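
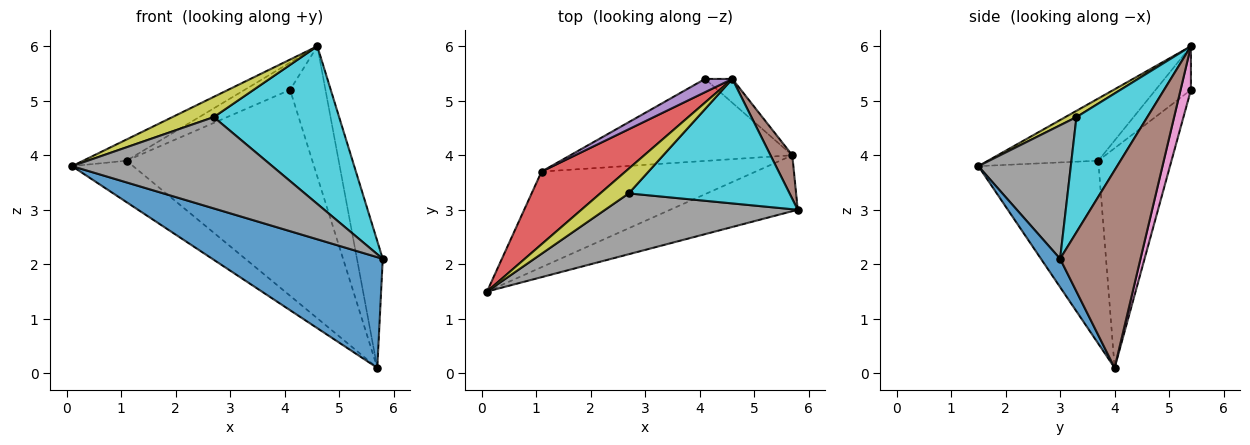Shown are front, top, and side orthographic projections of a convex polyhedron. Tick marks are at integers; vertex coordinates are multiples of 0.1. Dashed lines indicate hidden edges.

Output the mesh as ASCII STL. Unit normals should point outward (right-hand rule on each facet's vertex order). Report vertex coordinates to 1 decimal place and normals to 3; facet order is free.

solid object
 facet normal 0.100 -0.888 -0.449
  outer loop
   vertex 5.7 4.0 0.1
   vertex 5.8 3.0 2.1
   vertex 0.1 1.5 3.8
  endloop
 endfacet
 facet normal -0.617 0.313 -0.722
  outer loop
   vertex 1.1 3.7 3.9
   vertex 5.7 4.0 0.1
   vertex 0.1 1.5 3.8
  endloop
 endfacet
 facet normal -0.344 0.872 -0.347
  outer loop
   vertex 1.1 3.7 3.9
   vertex 4.1 5.4 5.2
   vertex 5.7 4.0 0.1
  endloop
 endfacet
 facet normal -0.580 0.228 0.782
  outer loop
   vertex 4.6 5.4 6.0
   vertex 1.1 3.7 3.9
   vertex 0.1 1.5 3.8
  endloop
 endfacet
 facet normal -0.573 0.737 0.358
  outer loop
   vertex 4.6 5.4 6.0
   vertex 4.1 5.4 5.2
   vertex 1.1 3.7 3.9
  endloop
 endfacet
 facet normal 0.947 0.304 0.104
  outer loop
   vertex 4.6 5.4 6.0
   vertex 5.8 3.0 2.1
   vertex 5.7 4.0 0.1
  endloop
 endfacet
 facet normal 0.276 0.945 -0.173
  outer loop
   vertex 4.6 5.4 6.0
   vertex 5.7 4.0 0.1
   vertex 4.1 5.4 5.2
  endloop
 endfacet
 facet normal 0.359 -0.777 0.517
  outer loop
   vertex 2.7 3.3 4.7
   vertex 0.1 1.5 3.8
   vertex 5.8 3.0 2.1
  endloop
 endfacet
 facet normal 0.168 -0.624 0.763
  outer loop
   vertex 2.7 3.3 4.7
   vertex 4.6 5.4 6.0
   vertex 0.1 1.5 3.8
  endloop
 endfacet
 facet normal 0.406 -0.718 0.566
  outer loop
   vertex 2.7 3.3 4.7
   vertex 5.8 3.0 2.1
   vertex 4.6 5.4 6.0
  endloop
 endfacet
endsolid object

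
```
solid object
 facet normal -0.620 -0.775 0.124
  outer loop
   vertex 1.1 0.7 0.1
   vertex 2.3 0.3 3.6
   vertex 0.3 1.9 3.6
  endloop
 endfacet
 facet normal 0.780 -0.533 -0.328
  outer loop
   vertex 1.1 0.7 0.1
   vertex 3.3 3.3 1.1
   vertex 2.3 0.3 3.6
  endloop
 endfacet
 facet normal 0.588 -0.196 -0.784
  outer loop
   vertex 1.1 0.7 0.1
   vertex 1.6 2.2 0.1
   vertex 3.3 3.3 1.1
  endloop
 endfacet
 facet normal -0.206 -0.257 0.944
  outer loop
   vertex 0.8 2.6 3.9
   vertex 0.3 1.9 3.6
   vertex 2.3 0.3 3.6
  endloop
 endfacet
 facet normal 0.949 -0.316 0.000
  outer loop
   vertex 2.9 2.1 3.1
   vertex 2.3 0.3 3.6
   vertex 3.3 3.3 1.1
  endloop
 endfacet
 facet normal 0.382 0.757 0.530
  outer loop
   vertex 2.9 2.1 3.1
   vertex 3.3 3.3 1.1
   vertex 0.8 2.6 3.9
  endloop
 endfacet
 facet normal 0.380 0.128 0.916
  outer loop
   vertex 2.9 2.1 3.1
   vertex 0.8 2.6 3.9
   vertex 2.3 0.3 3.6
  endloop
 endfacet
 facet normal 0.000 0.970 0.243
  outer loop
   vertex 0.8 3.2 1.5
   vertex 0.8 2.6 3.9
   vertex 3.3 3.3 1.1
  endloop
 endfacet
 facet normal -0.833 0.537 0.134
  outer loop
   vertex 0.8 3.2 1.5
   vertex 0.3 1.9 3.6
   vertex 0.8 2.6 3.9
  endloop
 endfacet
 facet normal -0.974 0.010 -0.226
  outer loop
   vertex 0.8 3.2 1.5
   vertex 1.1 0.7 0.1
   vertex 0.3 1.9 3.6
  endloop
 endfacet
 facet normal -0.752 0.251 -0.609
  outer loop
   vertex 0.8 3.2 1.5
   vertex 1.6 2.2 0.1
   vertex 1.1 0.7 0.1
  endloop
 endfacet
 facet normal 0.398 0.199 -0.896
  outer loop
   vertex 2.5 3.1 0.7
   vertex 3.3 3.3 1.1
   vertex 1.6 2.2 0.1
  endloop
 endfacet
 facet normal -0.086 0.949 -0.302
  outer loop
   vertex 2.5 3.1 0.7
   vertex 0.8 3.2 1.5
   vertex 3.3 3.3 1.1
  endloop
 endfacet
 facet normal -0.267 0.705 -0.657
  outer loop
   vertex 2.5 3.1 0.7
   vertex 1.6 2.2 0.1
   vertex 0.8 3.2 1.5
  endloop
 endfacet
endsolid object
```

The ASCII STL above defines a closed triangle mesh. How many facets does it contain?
14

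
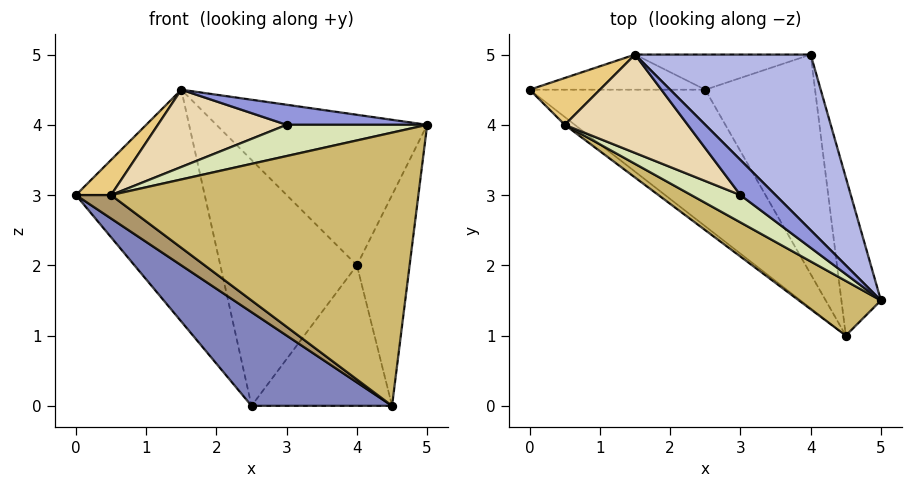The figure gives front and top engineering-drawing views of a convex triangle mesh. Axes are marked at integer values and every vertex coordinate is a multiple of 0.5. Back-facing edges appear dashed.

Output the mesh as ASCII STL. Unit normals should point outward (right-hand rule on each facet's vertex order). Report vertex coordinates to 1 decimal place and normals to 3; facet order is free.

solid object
 facet normal -0.177 0.973 -0.147
  outer loop
   vertex 2.5 4.5 0.0
   vertex 0.0 4.5 3.0
   vertex 1.5 5.0 4.5
  endloop
 endfacet
 facet normal -0.703 -0.402 -0.586
  outer loop
   vertex 2.5 4.5 0.0
   vertex 4.5 1.0 0.0
   vertex 0.0 4.5 3.0
  endloop
 endfacet
 facet normal -0.349 -0.465 0.814
  outer loop
   vertex 3.0 3.0 4.0
   vertex 5.0 1.5 4.0
   vertex 1.5 5.0 4.5
  endloop
 endfacet
 facet normal 0.605 0.518 0.605
  outer loop
   vertex 4.0 5.0 2.0
   vertex 1.5 5.0 4.5
   vertex 5.0 1.5 4.0
  endloop
 endfacet
 facet normal -0.140 0.980 -0.140
  outer loop
   vertex 4.0 5.0 2.0
   vertex 2.5 4.5 0.0
   vertex 1.5 5.0 4.5
  endloop
 endfacet
 facet normal 0.970 0.194 -0.146
  outer loop
   vertex 4.0 5.0 2.0
   vertex 5.0 1.5 4.0
   vertex 4.5 1.0 0.0
  endloop
 endfacet
 facet normal 0.686 0.392 -0.613
  outer loop
   vertex 4.0 5.0 2.0
   vertex 4.5 1.0 0.0
   vertex 2.5 4.5 0.0
  endloop
 endfacet
 facet normal -0.492 -0.655 0.573
  outer loop
   vertex 0.5 4.0 3.0
   vertex 5.0 1.5 4.0
   vertex 3.0 3.0 4.0
  endloop
 endfacet
 facet normal -0.688 -0.688 -0.229
  outer loop
   vertex 0.5 4.0 3.0
   vertex 0.0 4.5 3.0
   vertex 4.5 1.0 0.0
  endloop
 endfacet
 facet normal -0.507 -0.845 0.169
  outer loop
   vertex 0.5 4.0 3.0
   vertex 4.5 1.0 0.0
   vertex 5.0 1.5 4.0
  endloop
 endfacet
 facet normal -0.514 -0.514 0.686
  outer loop
   vertex 0.5 4.0 3.0
   vertex 1.5 5.0 4.5
   vertex 0.0 4.5 3.0
  endloop
 endfacet
 facet normal -0.490 -0.539 0.686
  outer loop
   vertex 0.5 4.0 3.0
   vertex 3.0 3.0 4.0
   vertex 1.5 5.0 4.5
  endloop
 endfacet
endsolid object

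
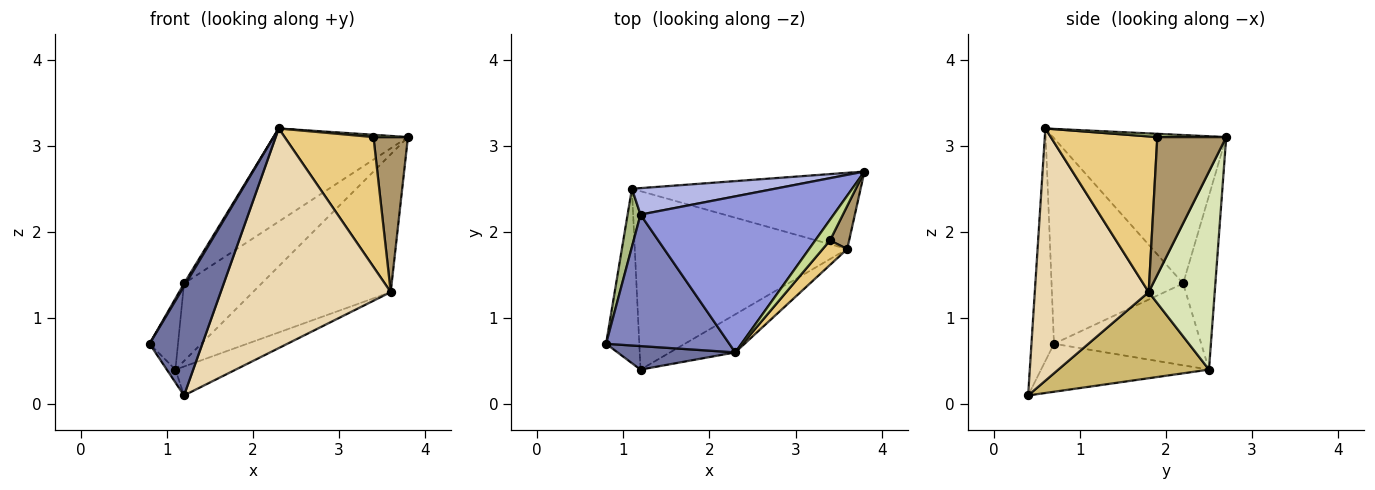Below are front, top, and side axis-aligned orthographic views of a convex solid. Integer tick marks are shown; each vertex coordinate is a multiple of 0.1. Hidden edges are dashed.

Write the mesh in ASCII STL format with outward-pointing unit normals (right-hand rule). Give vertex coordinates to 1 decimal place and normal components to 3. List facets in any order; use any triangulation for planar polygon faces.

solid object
 facet normal -0.385 -0.902 0.195
  outer loop
   vertex 1.2 0.4 0.1
   vertex 2.3 0.6 3.2
   vertex 0.8 0.7 0.7
  endloop
 endfacet
 facet normal -0.858 -0.011 0.514
  outer loop
   vertex 1.2 2.2 1.4
   vertex 0.8 0.7 0.7
   vertex 2.3 0.6 3.2
  endloop
 endfacet
 facet normal -0.551 0.428 0.717
  outer loop
   vertex 1.2 2.2 1.4
   vertex 2.3 0.6 3.2
   vertex 3.8 2.7 3.1
  endloop
 endfacet
 facet normal -0.366 0.881 0.301
  outer loop
   vertex 1.1 2.5 0.4
   vertex 1.2 2.2 1.4
   vertex 3.8 2.7 3.1
  endloop
 endfacet
 facet normal -0.821 0.042 -0.569
  outer loop
   vertex 1.1 2.5 0.4
   vertex 1.2 0.4 0.1
   vertex 0.8 0.7 0.7
  endloop
 endfacet
 facet normal -0.970 0.187 0.153
  outer loop
   vertex 1.1 2.5 0.4
   vertex 0.8 0.7 0.7
   vertex 1.2 2.2 1.4
  endloop
 endfacet
 facet normal 0.216 -0.108 0.970
  outer loop
   vertex 3.4 1.9 3.1
   vertex 3.8 2.7 3.1
   vertex 2.3 0.6 3.2
  endloop
 endfacet
 facet normal 0.387 0.807 -0.446
  outer loop
   vertex 3.6 1.8 1.3
   vertex 1.1 2.5 0.4
   vertex 3.8 2.7 3.1
  endloop
 endfacet
 facet normal 0.888 -0.444 0.123
  outer loop
   vertex 3.6 1.8 1.3
   vertex 3.8 2.7 3.1
   vertex 3.4 1.9 3.1
  endloop
 endfacet
 facet normal 0.372 0.149 -0.916
  outer loop
   vertex 3.6 1.8 1.3
   vertex 1.2 0.4 0.1
   vertex 1.1 2.5 0.4
  endloop
 endfacet
 facet normal 0.762 -0.636 0.120
  outer loop
   vertex 3.6 1.8 1.3
   vertex 3.4 1.9 3.1
   vertex 2.3 0.6 3.2
  endloop
 endfacet
 facet normal 0.551 -0.822 -0.142
  outer loop
   vertex 3.6 1.8 1.3
   vertex 2.3 0.6 3.2
   vertex 1.2 0.4 0.1
  endloop
 endfacet
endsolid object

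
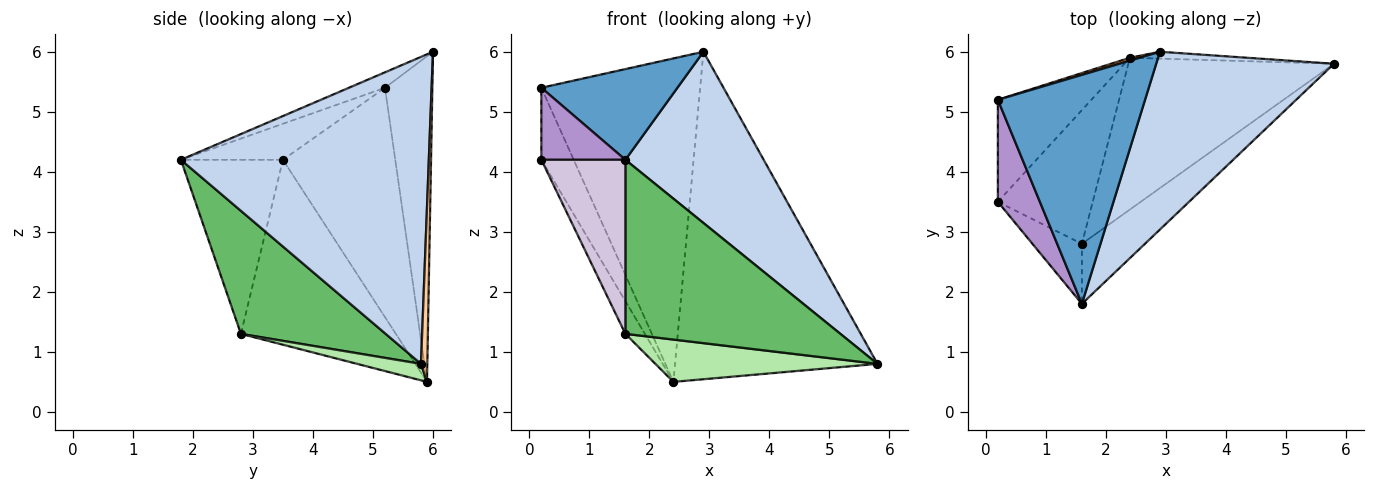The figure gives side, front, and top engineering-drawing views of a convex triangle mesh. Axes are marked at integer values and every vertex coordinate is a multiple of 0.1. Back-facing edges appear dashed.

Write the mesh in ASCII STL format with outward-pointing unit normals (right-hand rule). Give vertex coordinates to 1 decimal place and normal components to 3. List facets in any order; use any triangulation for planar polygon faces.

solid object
 facet normal -0.097 -0.367 0.925
  outer loop
   vertex 2.9 6.0 6.0
   vertex 0.2 5.2 5.4
   vertex 1.6 1.8 4.2
  endloop
 endfacet
 facet normal 0.779 -0.435 0.451
  outer loop
   vertex 2.9 6.0 6.0
   vertex 1.6 1.8 4.2
   vertex 5.8 5.8 0.8
  endloop
 endfacet
 facet normal -0.286 0.958 0.009
  outer loop
   vertex 2.9 6.0 6.0
   vertex 2.4 5.9 0.5
   vertex 0.2 5.2 5.4
  endloop
 endfacet
 facet normal 0.031 0.999 -0.021
  outer loop
   vertex 2.9 6.0 6.0
   vertex 5.8 5.8 0.8
   vertex 2.4 5.9 0.5
  endloop
 endfacet
 facet normal 0.537 -0.798 -0.275
  outer loop
   vertex 1.6 2.8 1.3
   vertex 5.8 5.8 0.8
   vertex 1.6 1.8 4.2
  endloop
 endfacet
 facet normal 0.077 -0.268 -0.960
  outer loop
   vertex 1.6 2.8 1.3
   vertex 2.4 5.9 0.5
   vertex 5.8 5.8 0.8
  endloop
 endfacet
 facet normal -0.895 0.258 -0.365
  outer loop
   vertex 0.2 3.5 4.2
   vertex 0.2 5.2 5.4
   vertex 2.4 5.9 0.5
  endloop
 endfacet
 facet normal -0.884 0.111 -0.454
  outer loop
   vertex 0.2 3.5 4.2
   vertex 2.4 5.9 0.5
   vertex 1.6 2.8 1.3
  endloop
 endfacet
 facet normal -0.574 -0.472 0.669
  outer loop
   vertex 0.2 3.5 4.2
   vertex 1.6 1.8 4.2
   vertex 0.2 5.2 5.4
  endloop
 endfacet
 facet normal -0.754 -0.621 -0.214
  outer loop
   vertex 0.2 3.5 4.2
   vertex 1.6 2.8 1.3
   vertex 1.6 1.8 4.2
  endloop
 endfacet
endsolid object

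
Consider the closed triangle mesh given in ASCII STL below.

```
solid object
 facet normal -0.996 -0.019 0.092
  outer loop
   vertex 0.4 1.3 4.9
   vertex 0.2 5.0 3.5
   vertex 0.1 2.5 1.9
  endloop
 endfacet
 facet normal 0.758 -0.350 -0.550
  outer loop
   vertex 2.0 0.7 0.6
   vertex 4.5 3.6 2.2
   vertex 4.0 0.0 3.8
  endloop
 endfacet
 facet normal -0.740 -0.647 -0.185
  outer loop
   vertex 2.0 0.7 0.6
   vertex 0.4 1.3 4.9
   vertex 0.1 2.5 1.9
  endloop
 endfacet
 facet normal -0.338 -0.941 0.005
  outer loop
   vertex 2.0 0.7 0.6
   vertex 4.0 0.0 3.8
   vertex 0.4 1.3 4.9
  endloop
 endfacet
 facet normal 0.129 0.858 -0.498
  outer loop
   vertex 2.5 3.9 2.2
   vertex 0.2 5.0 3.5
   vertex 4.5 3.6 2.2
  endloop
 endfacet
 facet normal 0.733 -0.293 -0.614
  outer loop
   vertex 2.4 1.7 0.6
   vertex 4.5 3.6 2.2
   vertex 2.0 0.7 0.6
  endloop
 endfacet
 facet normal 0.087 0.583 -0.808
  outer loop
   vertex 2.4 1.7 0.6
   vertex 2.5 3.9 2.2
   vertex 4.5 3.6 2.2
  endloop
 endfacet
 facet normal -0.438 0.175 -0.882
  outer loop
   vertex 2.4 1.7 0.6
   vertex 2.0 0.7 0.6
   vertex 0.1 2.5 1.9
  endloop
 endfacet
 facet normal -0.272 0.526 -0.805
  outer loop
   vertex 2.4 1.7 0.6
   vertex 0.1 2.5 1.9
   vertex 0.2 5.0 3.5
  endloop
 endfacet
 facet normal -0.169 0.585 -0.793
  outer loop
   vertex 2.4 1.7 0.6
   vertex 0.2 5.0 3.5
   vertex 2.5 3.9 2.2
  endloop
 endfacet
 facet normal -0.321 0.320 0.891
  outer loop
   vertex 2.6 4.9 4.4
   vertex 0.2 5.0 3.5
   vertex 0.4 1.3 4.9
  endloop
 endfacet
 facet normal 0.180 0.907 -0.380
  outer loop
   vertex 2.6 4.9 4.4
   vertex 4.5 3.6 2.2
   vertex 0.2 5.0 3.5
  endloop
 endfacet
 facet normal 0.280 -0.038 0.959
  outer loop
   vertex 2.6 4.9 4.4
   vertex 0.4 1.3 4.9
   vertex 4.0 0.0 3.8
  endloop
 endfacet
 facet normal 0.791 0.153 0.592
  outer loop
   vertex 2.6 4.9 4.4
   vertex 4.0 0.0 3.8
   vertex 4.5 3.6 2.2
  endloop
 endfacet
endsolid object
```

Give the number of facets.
14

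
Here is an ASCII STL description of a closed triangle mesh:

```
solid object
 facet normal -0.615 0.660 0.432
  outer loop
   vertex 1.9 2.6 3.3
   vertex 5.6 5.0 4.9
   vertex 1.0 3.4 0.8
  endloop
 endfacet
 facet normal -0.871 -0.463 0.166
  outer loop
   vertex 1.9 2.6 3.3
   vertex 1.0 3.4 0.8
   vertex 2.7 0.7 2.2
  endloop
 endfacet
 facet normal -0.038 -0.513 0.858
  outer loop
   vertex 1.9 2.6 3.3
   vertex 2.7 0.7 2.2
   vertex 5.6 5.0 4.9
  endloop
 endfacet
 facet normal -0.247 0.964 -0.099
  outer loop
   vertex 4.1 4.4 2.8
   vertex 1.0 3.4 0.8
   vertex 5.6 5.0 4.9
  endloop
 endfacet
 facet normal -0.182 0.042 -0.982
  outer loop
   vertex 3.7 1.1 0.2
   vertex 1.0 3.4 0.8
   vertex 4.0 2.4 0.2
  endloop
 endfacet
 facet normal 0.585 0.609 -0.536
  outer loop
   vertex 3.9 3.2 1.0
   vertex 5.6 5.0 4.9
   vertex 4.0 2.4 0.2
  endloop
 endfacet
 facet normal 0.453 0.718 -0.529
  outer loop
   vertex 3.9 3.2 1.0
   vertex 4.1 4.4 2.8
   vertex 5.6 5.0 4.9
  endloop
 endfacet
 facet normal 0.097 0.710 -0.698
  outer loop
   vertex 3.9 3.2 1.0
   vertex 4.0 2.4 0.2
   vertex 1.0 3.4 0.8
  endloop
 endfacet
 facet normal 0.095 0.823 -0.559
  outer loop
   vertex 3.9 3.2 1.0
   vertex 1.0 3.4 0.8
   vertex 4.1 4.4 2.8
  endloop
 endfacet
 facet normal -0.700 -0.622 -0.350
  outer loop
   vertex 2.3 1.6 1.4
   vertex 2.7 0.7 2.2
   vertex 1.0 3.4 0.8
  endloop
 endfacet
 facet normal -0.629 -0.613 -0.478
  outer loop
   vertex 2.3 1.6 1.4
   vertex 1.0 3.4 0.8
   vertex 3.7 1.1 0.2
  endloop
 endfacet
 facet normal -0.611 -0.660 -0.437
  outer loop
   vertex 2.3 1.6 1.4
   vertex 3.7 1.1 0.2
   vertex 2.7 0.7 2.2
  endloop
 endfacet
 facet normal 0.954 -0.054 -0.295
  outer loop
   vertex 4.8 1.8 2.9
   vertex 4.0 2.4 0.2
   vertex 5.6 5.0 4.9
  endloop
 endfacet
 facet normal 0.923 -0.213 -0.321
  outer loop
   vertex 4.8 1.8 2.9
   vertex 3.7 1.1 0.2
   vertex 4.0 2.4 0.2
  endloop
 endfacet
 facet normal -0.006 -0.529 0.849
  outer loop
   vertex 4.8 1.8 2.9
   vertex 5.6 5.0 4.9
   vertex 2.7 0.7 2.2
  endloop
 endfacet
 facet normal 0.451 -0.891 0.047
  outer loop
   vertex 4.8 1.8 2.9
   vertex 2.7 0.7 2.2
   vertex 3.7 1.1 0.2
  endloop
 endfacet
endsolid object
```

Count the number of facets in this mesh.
16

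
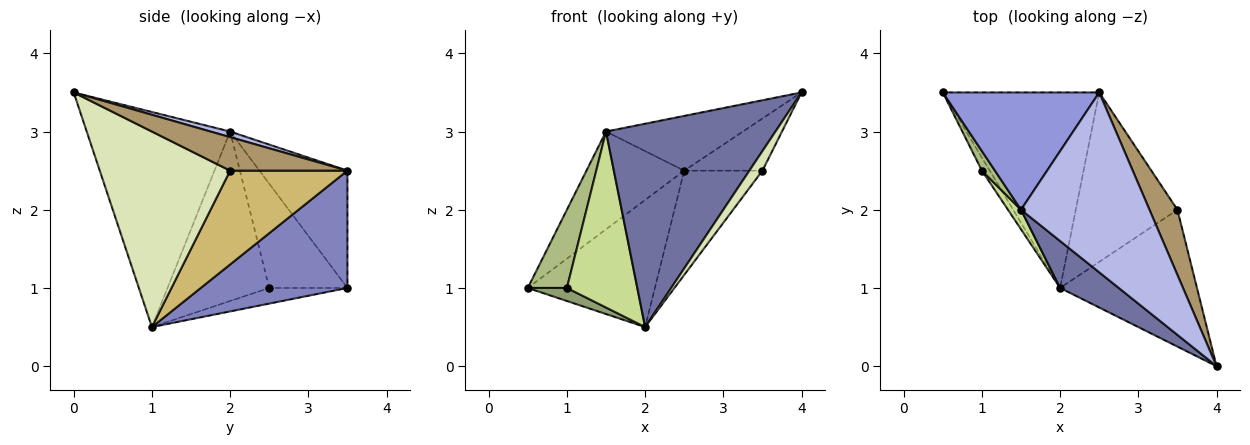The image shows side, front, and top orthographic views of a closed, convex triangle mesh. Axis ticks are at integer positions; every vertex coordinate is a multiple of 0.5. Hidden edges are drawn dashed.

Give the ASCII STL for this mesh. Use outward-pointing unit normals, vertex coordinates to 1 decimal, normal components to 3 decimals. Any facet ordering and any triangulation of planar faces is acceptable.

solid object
 facet normal -0.636 -0.752 0.173
  outer loop
   vertex 1.5 2.0 3.0
   vertex 2.0 1.0 0.5
   vertex 4.0 0.0 3.5
  endloop
 endfacet
 facet normal 0.532 0.461 -0.710
  outer loop
   vertex 2.5 3.5 2.5
   vertex 2.0 1.0 0.5
   vertex 0.5 3.5 1.0
  endloop
 endfacet
 facet normal -0.499 0.555 0.666
  outer loop
   vertex 2.5 3.5 2.5
   vertex 0.5 3.5 1.0
   vertex 1.5 2.0 3.0
  endloop
 endfacet
 facet normal 0.042 0.291 0.956
  outer loop
   vertex 2.5 3.5 2.5
   vertex 1.5 2.0 3.0
   vertex 4.0 0.0 3.5
  endloop
 endfacet
 facet normal -0.816 -0.408 -0.408
  outer loop
   vertex 1.0 2.5 1.0
   vertex 0.5 3.5 1.0
   vertex 2.0 1.0 0.5
  endloop
 endfacet
 facet normal -0.889 -0.444 0.111
  outer loop
   vertex 1.0 2.5 1.0
   vertex 1.5 2.0 3.0
   vertex 0.5 3.5 1.0
  endloop
 endfacet
 facet normal -0.821 -0.568 0.063
  outer loop
   vertex 1.0 2.5 1.0
   vertex 2.0 1.0 0.5
   vertex 1.5 2.0 3.0
  endloop
 endfacet
 facet normal 0.816 -0.082 -0.572
  outer loop
   vertex 3.5 2.0 2.5
   vertex 4.0 0.0 3.5
   vertex 2.0 1.0 0.5
  endloop
 endfacet
 facet normal 0.684 0.456 0.570
  outer loop
   vertex 3.5 2.0 2.5
   vertex 2.5 3.5 2.5
   vertex 4.0 0.0 3.5
  endloop
 endfacet
 facet normal 0.618 0.412 -0.670
  outer loop
   vertex 3.5 2.0 2.5
   vertex 2.0 1.0 0.5
   vertex 2.5 3.5 2.5
  endloop
 endfacet
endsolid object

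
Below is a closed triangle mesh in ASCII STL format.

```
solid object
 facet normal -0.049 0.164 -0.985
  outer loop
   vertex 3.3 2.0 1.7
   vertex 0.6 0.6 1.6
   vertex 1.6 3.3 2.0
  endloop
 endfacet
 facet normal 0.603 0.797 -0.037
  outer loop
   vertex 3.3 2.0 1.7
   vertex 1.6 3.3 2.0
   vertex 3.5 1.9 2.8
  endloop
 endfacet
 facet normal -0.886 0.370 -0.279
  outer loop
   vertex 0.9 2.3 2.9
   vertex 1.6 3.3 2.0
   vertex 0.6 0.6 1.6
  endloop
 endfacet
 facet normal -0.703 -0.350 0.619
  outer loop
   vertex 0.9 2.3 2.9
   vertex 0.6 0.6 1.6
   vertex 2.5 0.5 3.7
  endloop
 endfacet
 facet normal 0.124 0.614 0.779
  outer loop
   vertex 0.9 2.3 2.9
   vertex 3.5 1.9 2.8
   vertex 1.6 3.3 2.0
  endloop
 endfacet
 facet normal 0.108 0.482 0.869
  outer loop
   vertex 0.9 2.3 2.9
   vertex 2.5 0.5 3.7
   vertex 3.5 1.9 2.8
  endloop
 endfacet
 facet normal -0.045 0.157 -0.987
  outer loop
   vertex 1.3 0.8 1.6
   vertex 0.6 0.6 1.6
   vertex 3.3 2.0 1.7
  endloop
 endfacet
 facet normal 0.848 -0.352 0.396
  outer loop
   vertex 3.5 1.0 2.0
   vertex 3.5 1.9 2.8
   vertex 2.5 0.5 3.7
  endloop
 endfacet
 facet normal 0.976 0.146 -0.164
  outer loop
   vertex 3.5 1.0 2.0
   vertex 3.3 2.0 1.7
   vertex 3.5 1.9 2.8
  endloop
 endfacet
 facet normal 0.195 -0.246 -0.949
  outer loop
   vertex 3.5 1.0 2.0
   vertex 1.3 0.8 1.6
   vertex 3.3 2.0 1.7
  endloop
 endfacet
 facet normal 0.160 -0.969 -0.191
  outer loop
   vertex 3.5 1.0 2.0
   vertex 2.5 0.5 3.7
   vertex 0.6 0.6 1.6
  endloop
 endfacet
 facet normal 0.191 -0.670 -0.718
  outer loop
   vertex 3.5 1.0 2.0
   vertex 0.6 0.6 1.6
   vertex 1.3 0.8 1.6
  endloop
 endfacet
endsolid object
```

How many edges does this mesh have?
18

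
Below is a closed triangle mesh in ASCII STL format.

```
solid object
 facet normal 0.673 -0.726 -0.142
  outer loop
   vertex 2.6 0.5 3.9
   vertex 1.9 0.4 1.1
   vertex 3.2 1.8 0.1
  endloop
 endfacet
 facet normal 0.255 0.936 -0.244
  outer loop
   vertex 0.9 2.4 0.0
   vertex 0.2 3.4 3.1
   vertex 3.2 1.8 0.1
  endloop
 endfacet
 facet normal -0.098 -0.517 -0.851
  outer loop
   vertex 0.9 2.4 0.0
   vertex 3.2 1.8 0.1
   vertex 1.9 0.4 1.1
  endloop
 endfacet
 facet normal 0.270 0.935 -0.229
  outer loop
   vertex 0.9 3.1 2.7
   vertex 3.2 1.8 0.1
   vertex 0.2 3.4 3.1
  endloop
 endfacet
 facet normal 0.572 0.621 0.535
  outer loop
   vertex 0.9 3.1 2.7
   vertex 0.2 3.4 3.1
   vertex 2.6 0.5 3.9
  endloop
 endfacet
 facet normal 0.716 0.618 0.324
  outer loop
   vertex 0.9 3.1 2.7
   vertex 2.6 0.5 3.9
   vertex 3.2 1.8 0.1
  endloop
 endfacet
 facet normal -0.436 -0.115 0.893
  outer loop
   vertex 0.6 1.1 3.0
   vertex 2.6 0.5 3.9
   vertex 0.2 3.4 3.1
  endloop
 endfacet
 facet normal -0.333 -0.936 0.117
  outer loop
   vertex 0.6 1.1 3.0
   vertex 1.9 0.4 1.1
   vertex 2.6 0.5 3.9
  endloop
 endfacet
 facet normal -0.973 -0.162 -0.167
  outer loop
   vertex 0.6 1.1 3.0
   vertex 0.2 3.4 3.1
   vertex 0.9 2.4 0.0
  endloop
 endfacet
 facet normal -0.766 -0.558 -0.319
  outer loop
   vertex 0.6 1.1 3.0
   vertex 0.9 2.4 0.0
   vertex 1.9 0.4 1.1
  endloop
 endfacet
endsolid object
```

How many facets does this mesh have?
10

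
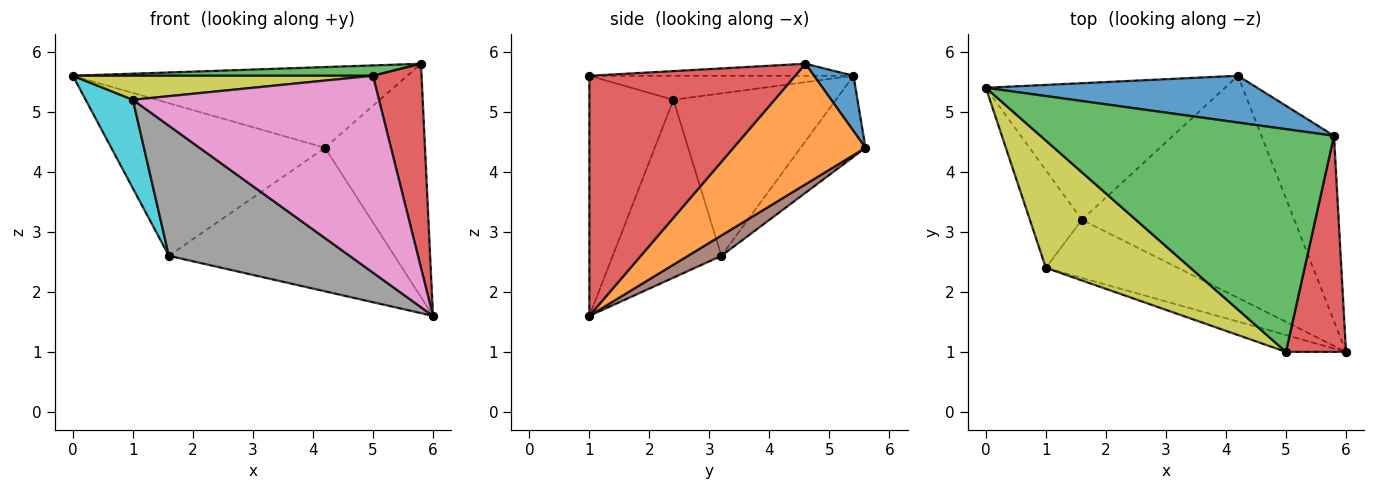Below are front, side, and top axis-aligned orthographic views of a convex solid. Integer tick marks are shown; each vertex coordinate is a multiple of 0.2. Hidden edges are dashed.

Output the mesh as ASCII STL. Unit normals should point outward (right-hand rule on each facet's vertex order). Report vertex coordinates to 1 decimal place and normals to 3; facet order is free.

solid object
 facet normal 0.102 0.861 0.499
  outer loop
   vertex 4.2 5.6 4.4
   vertex 0.0 5.4 5.6
   vertex 5.8 4.6 5.8
  endloop
 endfacet
 facet normal 0.719 0.544 -0.432
  outer loop
   vertex 4.2 5.6 4.4
   vertex 5.8 4.6 5.8
   vertex 6.0 1.0 1.6
  endloop
 endfacet
 facet normal -0.041 -0.046 0.998
  outer loop
   vertex 5.0 1.0 5.6
   vertex 5.8 4.6 5.8
   vertex 0.0 5.4 5.6
  endloop
 endfacet
 facet normal 0.946 -0.223 0.236
  outer loop
   vertex 5.0 1.0 5.6
   vertex 6.0 1.0 1.6
   vertex 5.8 4.6 5.8
  endloop
 endfacet
 facet normal -0.220 0.727 -0.651
  outer loop
   vertex 1.6 3.2 2.6
   vertex 0.0 5.4 5.6
   vertex 4.2 5.6 4.4
  endloop
 endfacet
 facet normal 0.080 0.541 -0.837
  outer loop
   vertex 1.6 3.2 2.6
   vertex 4.2 5.6 4.4
   vertex 6.0 1.0 1.6
  endloop
 endfacet
 facet normal -0.322 -0.943 -0.081
  outer loop
   vertex 1.0 2.4 5.2
   vertex 6.0 1.0 1.6
   vertex 5.0 1.0 5.6
  endloop
 endfacet
 facet normal -0.481 -0.800 -0.357
  outer loop
   vertex 1.0 2.4 5.2
   vertex 1.6 3.2 2.6
   vertex 6.0 1.0 1.6
  endloop
 endfacet
 facet normal -0.161 -0.183 0.970
  outer loop
   vertex 1.0 2.4 5.2
   vertex 5.0 1.0 5.6
   vertex 0.0 5.4 5.6
  endloop
 endfacet
 facet normal -0.918 -0.267 -0.294
  outer loop
   vertex 1.0 2.4 5.2
   vertex 0.0 5.4 5.6
   vertex 1.6 3.2 2.6
  endloop
 endfacet
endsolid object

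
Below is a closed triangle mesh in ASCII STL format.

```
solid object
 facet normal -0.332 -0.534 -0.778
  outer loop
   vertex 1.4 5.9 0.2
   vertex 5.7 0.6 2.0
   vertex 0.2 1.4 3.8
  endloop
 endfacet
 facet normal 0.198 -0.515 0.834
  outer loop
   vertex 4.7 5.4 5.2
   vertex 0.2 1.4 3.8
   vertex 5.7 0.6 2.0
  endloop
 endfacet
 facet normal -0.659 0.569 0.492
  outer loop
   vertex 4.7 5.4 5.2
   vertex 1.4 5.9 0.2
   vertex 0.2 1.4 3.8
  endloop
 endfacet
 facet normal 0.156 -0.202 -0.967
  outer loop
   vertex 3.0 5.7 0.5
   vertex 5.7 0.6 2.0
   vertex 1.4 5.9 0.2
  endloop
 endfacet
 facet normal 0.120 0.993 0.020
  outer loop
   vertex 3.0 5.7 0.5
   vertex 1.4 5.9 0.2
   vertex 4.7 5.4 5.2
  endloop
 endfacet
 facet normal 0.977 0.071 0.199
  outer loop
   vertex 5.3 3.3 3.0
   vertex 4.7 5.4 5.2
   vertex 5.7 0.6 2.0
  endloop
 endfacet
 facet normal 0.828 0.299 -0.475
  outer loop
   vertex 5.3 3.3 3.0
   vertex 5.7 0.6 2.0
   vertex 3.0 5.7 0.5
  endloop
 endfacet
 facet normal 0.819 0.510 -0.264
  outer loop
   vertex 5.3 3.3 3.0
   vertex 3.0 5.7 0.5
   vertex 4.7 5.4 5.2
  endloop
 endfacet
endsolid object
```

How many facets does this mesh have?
8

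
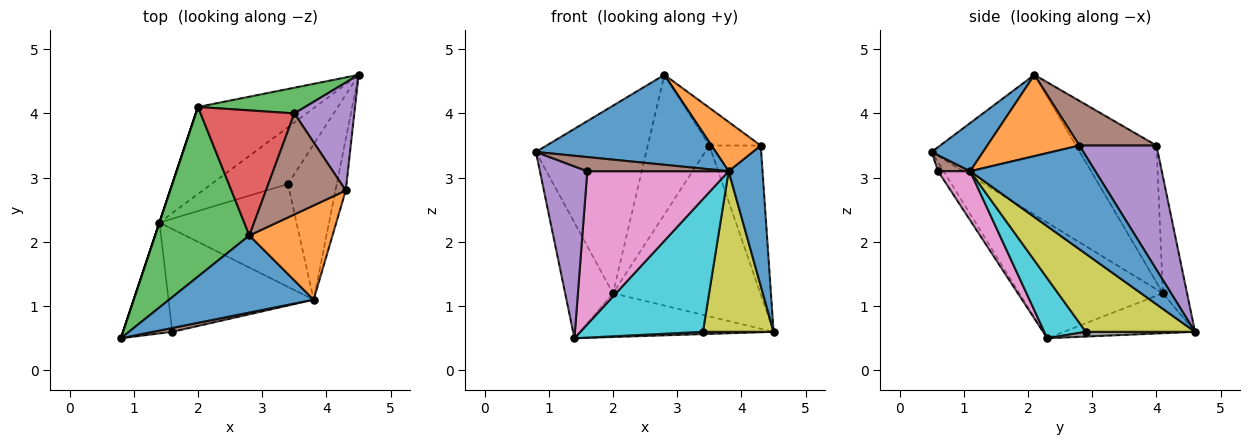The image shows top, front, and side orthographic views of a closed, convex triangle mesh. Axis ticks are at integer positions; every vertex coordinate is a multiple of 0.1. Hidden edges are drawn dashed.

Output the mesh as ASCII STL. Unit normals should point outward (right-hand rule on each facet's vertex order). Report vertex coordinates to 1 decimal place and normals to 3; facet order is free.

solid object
 facet normal 0.212 -0.742 0.636
  outer loop
   vertex 3.8 1.1 3.1
   vertex 2.8 2.1 4.6
   vertex 0.8 0.5 3.4
  endloop
 endfacet
 facet normal -0.949 0.316 0.000
  outer loop
   vertex 2.0 4.1 1.2
   vertex 1.4 2.3 0.5
   vertex 0.8 0.5 3.4
  endloop
 endfacet
 facet normal -0.706 0.526 0.475
  outer loop
   vertex 2.0 4.1 1.2
   vertex 0.8 0.5 3.4
   vertex 2.8 2.1 4.6
  endloop
 endfacet
 facet normal -0.291 0.429 -0.855
  outer loop
   vertex 2.0 4.1 1.2
   vertex 4.5 4.6 0.6
   vertex 1.4 2.3 0.5
  endloop
 endfacet
 facet normal -0.098 -0.836 -0.539
  outer loop
   vertex 1.6 0.6 3.1
   vertex 0.8 0.5 3.4
   vertex 1.4 2.3 0.5
  endloop
 endfacet
 facet normal 0.214 -0.942 0.257
  outer loop
   vertex 1.6 0.6 3.1
   vertex 3.8 1.1 3.1
   vertex 0.8 0.5 3.4
  endloop
 endfacet
 facet normal 0.185 -0.816 -0.548
  outer loop
   vertex 1.6 0.6 3.1
   vertex 1.4 2.3 0.5
   vertex 3.8 1.1 3.1
  endloop
 endfacet
 facet normal 0.062 -0.040 -0.997
  outer loop
   vertex 3.4 2.9 0.6
   vertex 1.4 2.3 0.5
   vertex 4.5 4.6 0.6
  endloop
 endfacet
 facet normal 0.743 -0.481 -0.465
  outer loop
   vertex 3.4 2.9 0.6
   vertex 4.5 4.6 0.6
   vertex 3.8 1.1 3.1
  endloop
 endfacet
 facet normal 0.259 -0.764 -0.591
  outer loop
   vertex 3.4 2.9 0.6
   vertex 3.8 1.1 3.1
   vertex 1.4 2.3 0.5
  endloop
 endfacet
 facet normal 0.961 -0.260 -0.095
  outer loop
   vertex 4.3 2.8 3.5
   vertex 3.8 1.1 3.1
   vertex 4.5 4.6 0.6
  endloop
 endfacet
 facet normal 0.655 -0.350 0.670
  outer loop
   vertex 4.3 2.8 3.5
   vertex 2.8 2.1 4.6
   vertex 3.8 1.1 3.1
  endloop
 endfacet
 facet normal -0.160 0.976 0.147
  outer loop
   vertex 3.5 4.0 3.5
   vertex 4.5 4.6 0.6
   vertex 2.0 4.1 1.2
  endloop
 endfacet
 facet normal -0.698 0.534 0.478
  outer loop
   vertex 3.5 4.0 3.5
   vertex 2.0 4.1 1.2
   vertex 2.8 2.1 4.6
  endloop
 endfacet
 facet normal 0.772 0.515 0.373
  outer loop
   vertex 3.5 4.0 3.5
   vertex 4.3 2.8 3.5
   vertex 4.5 4.6 0.6
  endloop
 endfacet
 facet normal 0.464 0.309 0.830
  outer loop
   vertex 3.5 4.0 3.5
   vertex 2.8 2.1 4.6
   vertex 4.3 2.8 3.5
  endloop
 endfacet
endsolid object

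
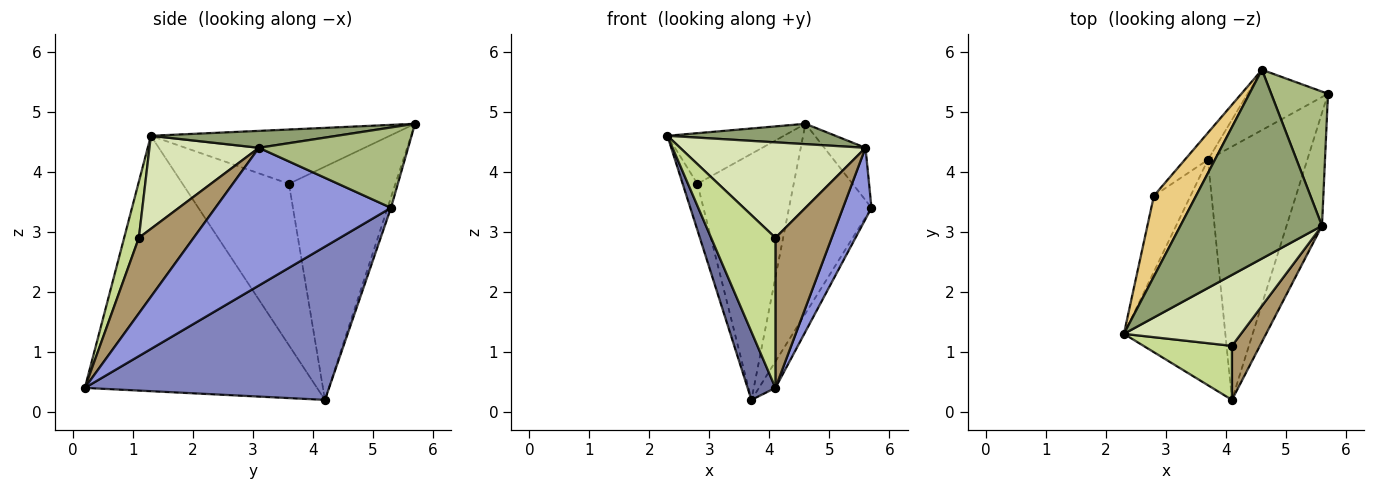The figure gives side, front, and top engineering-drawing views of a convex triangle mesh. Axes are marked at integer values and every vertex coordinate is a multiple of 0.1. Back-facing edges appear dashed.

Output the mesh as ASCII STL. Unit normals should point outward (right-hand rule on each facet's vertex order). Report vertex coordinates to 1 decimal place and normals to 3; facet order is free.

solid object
 facet normal -0.924 -0.111 -0.367
  outer loop
   vertex 3.7 4.2 0.2
   vertex 4.1 0.2 0.4
   vertex 2.3 1.3 4.6
  endloop
 endfacet
 facet normal 0.838 0.057 -0.543
  outer loop
   vertex 3.7 4.2 0.2
   vertex 5.7 5.3 3.4
   vertex 4.1 0.2 0.4
  endloop
 endfacet
 facet normal 0.957 -0.155 -0.246
  outer loop
   vertex 5.6 3.1 4.4
   vertex 4.1 0.2 0.4
   vertex 5.7 5.3 3.4
  endloop
 endfacet
 facet normal -0.039 0.952 -0.303
  outer loop
   vertex 4.6 5.7 4.8
   vertex 5.7 5.3 3.4
   vertex 3.7 4.2 0.2
  endloop
 endfacet
 facet normal 0.118 -0.107 0.987
  outer loop
   vertex 4.6 5.7 4.8
   vertex 2.3 1.3 4.6
   vertex 5.6 3.1 4.4
  endloop
 endfacet
 facet normal 0.797 0.220 0.563
  outer loop
   vertex 4.6 5.7 4.8
   vertex 5.6 3.1 4.4
   vertex 5.7 5.3 3.4
  endloop
 endfacet
 facet normal 0.211 -0.920 0.331
  outer loop
   vertex 4.1 1.1 2.9
   vertex 2.3 1.3 4.6
   vertex 4.1 0.2 0.4
  endloop
 endfacet
 facet normal 0.428 -0.725 0.539
  outer loop
   vertex 4.1 1.1 2.9
   vertex 5.6 3.1 4.4
   vertex 2.3 1.3 4.6
  endloop
 endfacet
 facet normal 0.675 -0.694 0.250
  outer loop
   vertex 4.1 1.1 2.9
   vertex 4.1 0.2 0.4
   vertex 5.6 3.1 4.4
  endloop
 endfacet
 facet normal -0.966 0.134 -0.219
  outer loop
   vertex 2.8 3.6 3.8
   vertex 3.7 4.2 0.2
   vertex 2.3 1.3 4.6
  endloop
 endfacet
 facet normal -0.737 0.359 0.572
  outer loop
   vertex 2.8 3.6 3.8
   vertex 2.3 1.3 4.6
   vertex 4.6 5.7 4.8
  endloop
 endfacet
 facet normal -0.740 0.669 -0.073
  outer loop
   vertex 2.8 3.6 3.8
   vertex 4.6 5.7 4.8
   vertex 3.7 4.2 0.2
  endloop
 endfacet
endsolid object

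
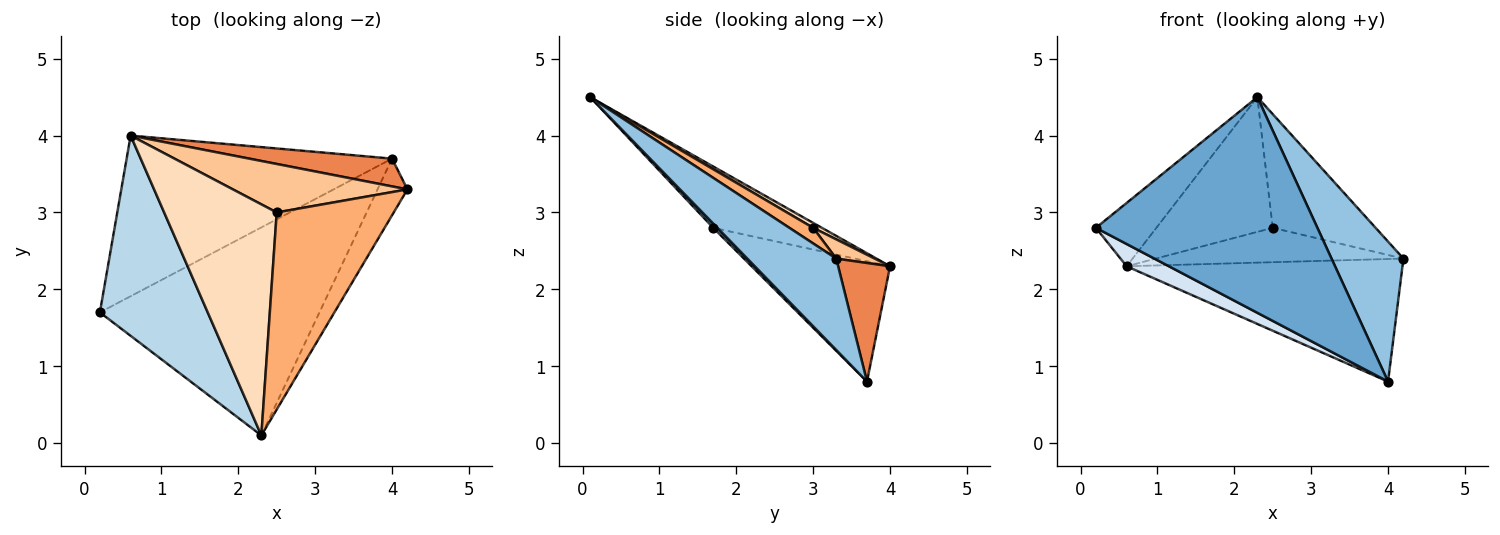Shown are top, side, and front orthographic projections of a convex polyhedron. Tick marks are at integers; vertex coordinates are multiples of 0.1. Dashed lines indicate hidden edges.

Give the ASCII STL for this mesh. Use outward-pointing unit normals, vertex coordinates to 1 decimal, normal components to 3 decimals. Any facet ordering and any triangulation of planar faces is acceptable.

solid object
 facet normal 0.014 -0.720 -0.694
  outer loop
   vertex 4.0 3.7 0.8
   vertex 2.3 0.1 4.5
   vertex 0.2 1.7 2.8
  endloop
 endfacet
 facet normal 0.754 -0.609 -0.247
  outer loop
   vertex 4.0 3.7 0.8
   vertex 4.2 3.3 2.4
   vertex 2.3 0.1 4.5
  endloop
 endfacet
 facet normal -0.477 0.265 0.838
  outer loop
   vertex 0.6 4.0 2.3
   vertex 0.2 1.7 2.8
   vertex 2.3 0.1 4.5
  endloop
 endfacet
 facet normal -0.410 -0.125 -0.904
  outer loop
   vertex 0.6 4.0 2.3
   vertex 4.0 3.7 0.8
   vertex 0.2 1.7 2.8
  endloop
 endfacet
 facet normal 0.180 0.959 0.217
  outer loop
   vertex 0.6 4.0 2.3
   vertex 4.2 3.3 2.4
   vertex 4.0 3.7 0.8
  endloop
 endfacet
 facet normal 0.115 0.496 0.860
  outer loop
   vertex 2.5 3.0 2.8
   vertex 2.3 0.1 4.5
   vertex 4.2 3.3 2.4
  endloop
 endfacet
 facet normal 0.089 0.576 0.812
  outer loop
   vertex 2.5 3.0 2.8
   vertex 4.2 3.3 2.4
   vertex 0.6 4.0 2.3
  endloop
 endfacet
 facet normal 0.038 0.503 0.863
  outer loop
   vertex 2.5 3.0 2.8
   vertex 0.6 4.0 2.3
   vertex 2.3 0.1 4.5
  endloop
 endfacet
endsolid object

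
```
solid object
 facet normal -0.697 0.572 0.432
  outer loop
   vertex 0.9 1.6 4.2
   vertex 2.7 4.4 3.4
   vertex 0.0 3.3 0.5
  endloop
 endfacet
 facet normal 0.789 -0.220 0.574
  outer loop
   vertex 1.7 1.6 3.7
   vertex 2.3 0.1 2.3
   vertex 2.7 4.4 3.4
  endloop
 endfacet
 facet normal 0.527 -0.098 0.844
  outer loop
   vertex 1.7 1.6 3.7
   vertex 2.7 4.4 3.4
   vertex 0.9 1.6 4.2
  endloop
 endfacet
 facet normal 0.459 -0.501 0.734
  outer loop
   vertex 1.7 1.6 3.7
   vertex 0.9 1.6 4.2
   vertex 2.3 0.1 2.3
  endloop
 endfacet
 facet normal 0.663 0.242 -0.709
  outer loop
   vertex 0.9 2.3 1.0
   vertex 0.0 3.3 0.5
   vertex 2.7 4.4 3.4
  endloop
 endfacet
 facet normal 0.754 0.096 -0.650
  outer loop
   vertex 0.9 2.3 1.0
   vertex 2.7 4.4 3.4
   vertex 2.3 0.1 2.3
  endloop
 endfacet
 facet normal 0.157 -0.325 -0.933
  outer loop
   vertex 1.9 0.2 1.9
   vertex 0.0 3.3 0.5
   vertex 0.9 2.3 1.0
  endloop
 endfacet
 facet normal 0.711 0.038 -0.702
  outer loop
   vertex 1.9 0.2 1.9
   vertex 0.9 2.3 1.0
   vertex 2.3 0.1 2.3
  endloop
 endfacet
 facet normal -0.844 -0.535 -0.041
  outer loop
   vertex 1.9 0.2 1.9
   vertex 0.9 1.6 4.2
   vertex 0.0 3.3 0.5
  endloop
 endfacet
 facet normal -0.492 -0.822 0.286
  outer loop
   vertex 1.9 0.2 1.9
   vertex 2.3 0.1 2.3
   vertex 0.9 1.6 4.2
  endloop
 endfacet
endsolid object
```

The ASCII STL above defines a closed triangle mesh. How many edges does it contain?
15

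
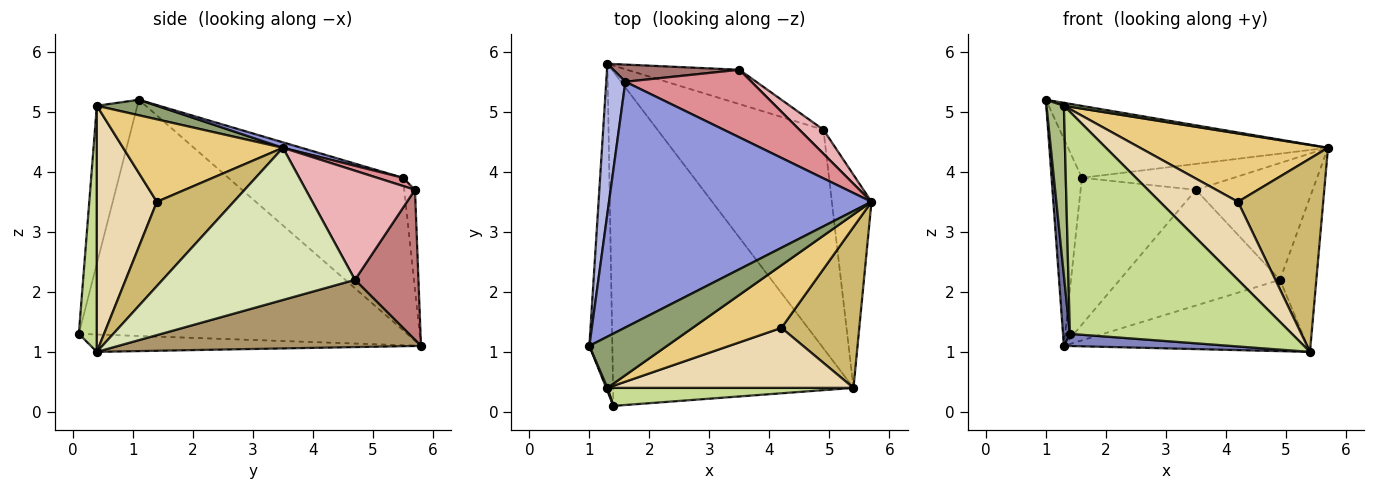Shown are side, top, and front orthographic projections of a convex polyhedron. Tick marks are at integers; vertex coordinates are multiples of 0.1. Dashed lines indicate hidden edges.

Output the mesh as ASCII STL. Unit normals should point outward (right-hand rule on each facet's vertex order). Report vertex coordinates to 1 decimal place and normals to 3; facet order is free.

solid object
 facet normal -0.995 -0.021 -0.097
  outer loop
   vertex 1.4 0.1 1.3
   vertex 1.0 1.1 5.2
   vertex 1.3 5.8 1.1
  endloop
 endfacet
 facet normal -0.072 -0.036 -0.997
  outer loop
   vertex 1.4 0.1 1.3
   vertex 1.3 5.8 1.1
   vertex 5.4 0.4 1.0
  endloop
 endfacet
 facet normal 0.020 0.281 0.960
  outer loop
   vertex 1.6 5.5 3.9
   vertex 1.0 1.1 5.2
   vertex 5.7 3.5 4.4
  endloop
 endfacet
 facet normal -0.978 0.170 0.123
  outer loop
   vertex 1.6 5.5 3.9
   vertex 1.3 5.8 1.1
   vertex 1.0 1.1 5.2
  endloop
 endfacet
 facet normal 0.195 -0.056 0.979
  outer loop
   vertex 1.3 0.4 5.1
   vertex 5.7 3.5 4.4
   vertex 1.0 1.1 5.2
  endloop
 endfacet
 facet normal -0.919 -0.395 0.007
  outer loop
   vertex 1.3 0.4 5.1
   vertex 1.0 1.1 5.2
   vertex 1.4 0.1 1.3
  endloop
 endfacet
 facet normal 0.081 -0.993 0.081
  outer loop
   vertex 1.3 0.4 5.1
   vertex 1.4 0.1 1.3
   vertex 5.4 0.4 1.0
  endloop
 endfacet
 facet normal 0.952 0.180 -0.248
  outer loop
   vertex 4.9 4.7 2.2
   vertex 5.7 3.5 4.4
   vertex 5.4 0.4 1.0
  endloop
 endfacet
 facet normal 0.359 0.289 -0.887
  outer loop
   vertex 4.9 4.7 2.2
   vertex 5.4 0.4 1.0
   vertex 1.3 5.8 1.1
  endloop
 endfacet
 facet normal 0.569 -0.632 0.526
  outer loop
   vertex 4.2 1.4 3.5
   vertex 5.4 0.4 1.0
   vertex 5.7 3.5 4.4
  endloop
 endfacet
 facet normal 0.531 -0.625 0.572
  outer loop
   vertex 4.2 1.4 3.5
   vertex 5.7 3.5 4.4
   vertex 1.3 0.4 5.1
  endloop
 endfacet
 facet normal 0.521 -0.677 0.521
  outer loop
   vertex 4.2 1.4 3.5
   vertex 1.3 0.4 5.1
   vertex 5.4 0.4 1.0
  endloop
 endfacet
 facet normal -0.092 0.989 0.116
  outer loop
   vertex 3.5 5.7 3.7
   vertex 1.3 5.8 1.1
   vertex 1.6 5.5 3.9
  endloop
 endfacet
 facet normal 0.355 0.896 -0.266
  outer loop
   vertex 3.5 5.7 3.7
   vertex 4.9 4.7 2.2
   vertex 1.3 5.8 1.1
  endloop
 endfacet
 facet normal 0.061 0.357 0.932
  outer loop
   vertex 3.5 5.7 3.7
   vertex 1.6 5.5 3.9
   vertex 5.7 3.5 4.4
  endloop
 endfacet
 facet normal 0.675 0.722 0.149
  outer loop
   vertex 3.5 5.7 3.7
   vertex 5.7 3.5 4.4
   vertex 4.9 4.7 2.2
  endloop
 endfacet
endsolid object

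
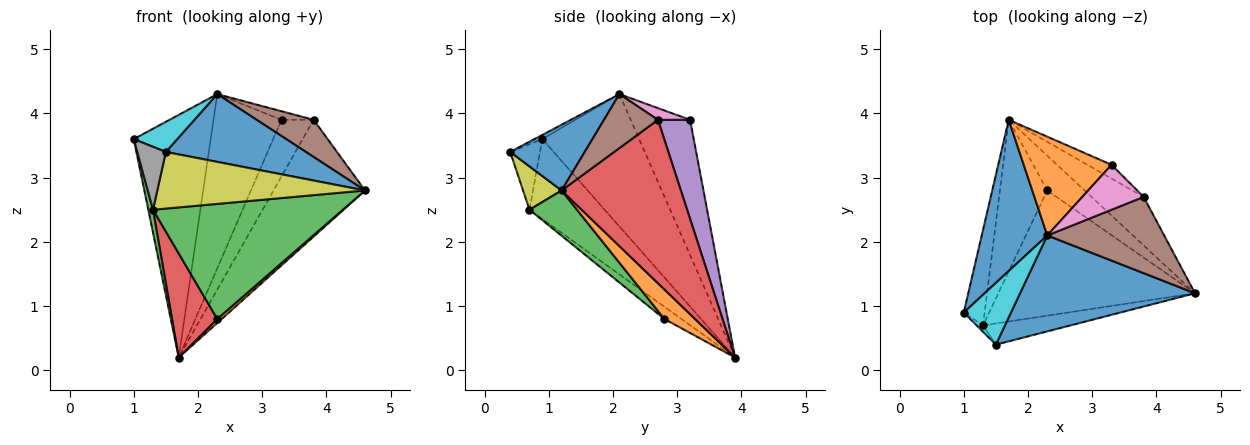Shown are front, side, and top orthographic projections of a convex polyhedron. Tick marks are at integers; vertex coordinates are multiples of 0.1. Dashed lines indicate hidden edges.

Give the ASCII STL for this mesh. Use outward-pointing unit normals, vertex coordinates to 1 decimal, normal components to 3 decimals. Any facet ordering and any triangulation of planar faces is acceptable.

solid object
 facet normal -0.730 0.580 0.361
  outer loop
   vertex 2.3 2.1 4.3
   vertex 1.7 3.9 0.2
   vertex 1.0 0.9 3.6
  endloop
 endfacet
 facet normal -0.605 0.693 0.393
  outer loop
   vertex 3.3 3.2 3.9
   vertex 1.7 3.9 0.2
   vertex 2.3 2.1 4.3
  endloop
 endfacet
 facet normal -0.966 -0.061 -0.252
  outer loop
   vertex 1.3 0.7 2.5
   vertex 1.0 0.9 3.6
   vertex 1.7 3.9 0.2
  endloop
 endfacet
 facet normal 0.769 0.590 -0.245
  outer loop
   vertex 3.8 2.7 3.9
   vertex 4.6 1.2 2.8
   vertex 1.7 3.9 0.2
  endloop
 endfacet
 facet normal 0.697 0.697 -0.170
  outer loop
   vertex 3.8 2.7 3.9
   vertex 1.7 3.9 0.2
   vertex 3.3 3.2 3.9
  endloop
 endfacet
 facet normal 0.383 -0.405 0.830
  outer loop
   vertex 3.8 2.7 3.9
   vertex 2.3 2.1 4.3
   vertex 4.6 1.2 2.8
  endloop
 endfacet
 facet normal 0.184 0.184 0.966
  outer loop
   vertex 3.8 2.7 3.9
   vertex 3.3 3.2 3.9
   vertex 2.3 2.1 4.3
  endloop
 endfacet
 facet normal -0.719 -0.691 -0.071
  outer loop
   vertex 1.5 0.4 3.4
   vertex 1.0 0.9 3.6
   vertex 1.3 0.7 2.5
  endloop
 endfacet
 facet normal 0.171 -0.923 -0.346
  outer loop
   vertex 1.5 0.4 3.4
   vertex 1.3 0.7 2.5
   vertex 4.6 1.2 2.8
  endloop
 endfacet
 facet normal -0.079 -0.437 0.896
  outer loop
   vertex 1.5 0.4 3.4
   vertex 2.3 2.1 4.3
   vertex 1.0 0.9 3.6
  endloop
 endfacet
 facet normal 0.293 -0.551 0.781
  outer loop
   vertex 1.5 0.4 3.4
   vertex 4.6 1.2 2.8
   vertex 2.3 2.1 4.3
  endloop
 endfacet
 facet normal 0.617 -0.090 -0.782
  outer loop
   vertex 2.3 2.8 0.8
   vertex 1.7 3.9 0.2
   vertex 4.6 1.2 2.8
  endloop
 endfacet
 facet normal 0.167 -0.667 -0.726
  outer loop
   vertex 2.3 2.8 0.8
   vertex 4.6 1.2 2.8
   vertex 1.3 0.7 2.5
  endloop
 endfacet
 facet normal -0.208 -0.554 -0.806
  outer loop
   vertex 2.3 2.8 0.8
   vertex 1.3 0.7 2.5
   vertex 1.7 3.9 0.2
  endloop
 endfacet
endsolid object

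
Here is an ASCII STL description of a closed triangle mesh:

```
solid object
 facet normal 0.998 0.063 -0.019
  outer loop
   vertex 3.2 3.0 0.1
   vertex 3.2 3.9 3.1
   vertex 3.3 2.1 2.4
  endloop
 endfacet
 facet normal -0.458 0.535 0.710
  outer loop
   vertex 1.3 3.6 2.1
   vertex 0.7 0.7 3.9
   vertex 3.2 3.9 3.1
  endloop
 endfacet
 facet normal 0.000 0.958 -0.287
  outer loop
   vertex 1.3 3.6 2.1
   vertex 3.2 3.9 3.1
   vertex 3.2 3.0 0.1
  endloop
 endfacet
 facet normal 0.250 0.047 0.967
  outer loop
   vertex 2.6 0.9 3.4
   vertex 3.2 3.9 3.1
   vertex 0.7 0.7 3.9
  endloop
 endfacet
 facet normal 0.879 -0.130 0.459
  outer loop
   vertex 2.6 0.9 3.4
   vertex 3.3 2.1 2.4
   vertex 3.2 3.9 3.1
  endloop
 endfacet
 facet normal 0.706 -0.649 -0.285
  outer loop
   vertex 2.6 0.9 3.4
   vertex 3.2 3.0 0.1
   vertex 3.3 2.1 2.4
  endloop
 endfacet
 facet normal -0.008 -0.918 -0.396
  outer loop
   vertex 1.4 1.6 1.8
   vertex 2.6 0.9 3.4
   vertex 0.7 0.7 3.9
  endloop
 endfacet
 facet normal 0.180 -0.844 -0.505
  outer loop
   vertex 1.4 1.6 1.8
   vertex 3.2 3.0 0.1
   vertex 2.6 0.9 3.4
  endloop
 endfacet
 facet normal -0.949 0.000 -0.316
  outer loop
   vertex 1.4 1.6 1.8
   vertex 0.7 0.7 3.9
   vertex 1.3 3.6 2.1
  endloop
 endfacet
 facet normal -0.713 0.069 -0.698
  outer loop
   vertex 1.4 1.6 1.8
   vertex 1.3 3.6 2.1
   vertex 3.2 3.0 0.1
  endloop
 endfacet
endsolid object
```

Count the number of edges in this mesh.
15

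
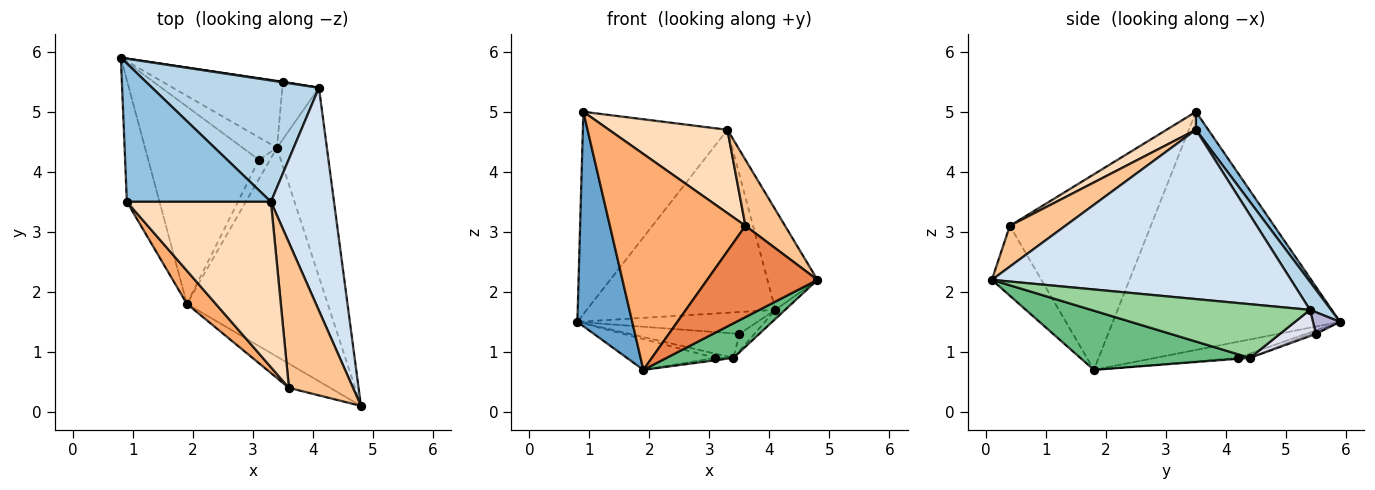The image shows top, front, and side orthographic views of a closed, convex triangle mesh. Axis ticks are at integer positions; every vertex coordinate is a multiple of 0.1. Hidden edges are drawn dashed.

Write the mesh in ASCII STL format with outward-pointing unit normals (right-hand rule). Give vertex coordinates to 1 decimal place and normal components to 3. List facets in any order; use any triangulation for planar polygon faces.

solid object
 facet normal -0.964 -0.233 -0.132
  outer loop
   vertex 0.9 3.5 5.0
   vertex 0.8 5.9 1.5
   vertex 1.9 1.8 0.7
  endloop
 endfacet
 facet normal 0.070 0.824 0.563
  outer loop
   vertex 3.3 3.5 4.7
   vertex 0.8 5.9 1.5
   vertex 0.9 3.5 5.0
  endloop
 endfacet
 facet normal 0.092 0.830 0.550
  outer loop
   vertex 4.1 5.4 1.7
   vertex 0.8 5.9 1.5
   vertex 3.3 3.5 4.7
  endloop
 endfacet
 facet normal 0.926 0.155 0.345
  outer loop
   vertex 4.1 5.4 1.7
   vertex 3.3 3.5 4.7
   vertex 4.8 0.1 2.2
  endloop
 endfacet
 facet normal -0.398 -0.887 -0.235
  outer loop
   vertex 3.6 0.4 3.1
   vertex 1.9 1.8 0.7
   vertex 4.8 0.1 2.2
  endloop
 endfacet
 facet normal -0.717 -0.689 0.106
  outer loop
   vertex 3.6 0.4 3.1
   vertex 0.9 3.5 5.0
   vertex 1.9 1.8 0.7
  endloop
 endfacet
 facet normal 0.501 -0.358 0.788
  outer loop
   vertex 3.6 0.4 3.1
   vertex 4.8 0.1 2.2
   vertex 3.3 3.5 4.7
  endloop
 endfacet
 facet normal 0.111 -0.447 0.887
  outer loop
   vertex 3.6 0.4 3.1
   vertex 3.3 3.5 4.7
   vertex 0.9 3.5 5.0
  endloop
 endfacet
 facet normal 0.383 -0.151 -0.911
  outer loop
   vertex 3.4 4.4 0.9
   vertex 4.8 0.1 2.2
   vertex 1.9 1.8 0.7
  endloop
 endfacet
 facet normal 0.732 0.032 -0.681
  outer loop
   vertex 3.4 4.4 0.9
   vertex 4.1 5.4 1.7
   vertex 4.8 0.1 2.2
  endloop
 endfacet
 facet normal -0.142 0.153 -0.978
  outer loop
   vertex 3.1 4.2 0.9
   vertex 1.9 1.8 0.7
   vertex 0.8 5.9 1.5
  endloop
 endfacet
 facet normal -0.121 0.181 -0.976
  outer loop
   vertex 3.1 4.2 0.9
   vertex 0.8 5.9 1.5
   vertex 3.4 4.4 0.9
  endloop
 endfacet
 facet normal -0.082 0.124 -0.989
  outer loop
   vertex 3.1 4.2 0.9
   vertex 3.4 4.4 0.9
   vertex 1.9 1.8 0.7
  endloop
 endfacet
 facet normal 0.148 0.989 0.025
  outer loop
   vertex 3.5 5.5 1.3
   vertex 0.8 5.9 1.5
   vertex 4.1 5.4 1.7
  endloop
 endfacet
 facet normal -0.019 0.343 -0.939
  outer loop
   vertex 3.5 5.5 1.3
   vertex 3.4 4.4 0.9
   vertex 0.8 5.9 1.5
  endloop
 endfacet
 facet normal 0.566 0.236 -0.790
  outer loop
   vertex 3.5 5.5 1.3
   vertex 4.1 5.4 1.7
   vertex 3.4 4.4 0.9
  endloop
 endfacet
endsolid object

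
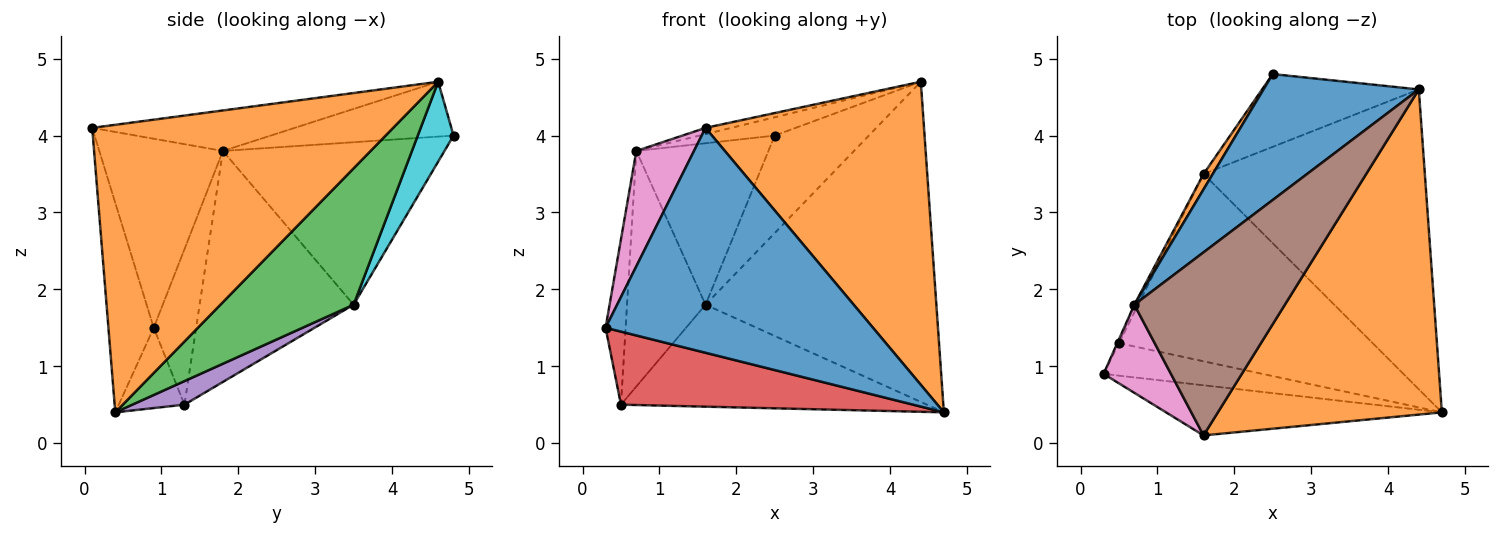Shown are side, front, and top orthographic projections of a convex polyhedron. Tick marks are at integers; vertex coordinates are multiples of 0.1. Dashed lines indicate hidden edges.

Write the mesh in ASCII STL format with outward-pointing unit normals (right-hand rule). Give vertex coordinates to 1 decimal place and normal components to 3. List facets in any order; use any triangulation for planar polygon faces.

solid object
 facet normal -0.163 -0.963 -0.215
  outer loop
   vertex 1.6 0.1 4.1
   vertex 0.3 0.9 1.5
   vertex 4.7 0.4 0.4
  endloop
 endfacet
 facet normal 0.685 -0.497 0.533
  outer loop
   vertex 1.6 0.1 4.1
   vertex 4.7 0.4 0.4
   vertex 4.4 4.6 4.7
  endloop
 endfacet
 facet normal 0.388 0.673 -0.630
  outer loop
   vertex 1.6 3.5 1.8
   vertex 4.4 4.6 4.7
   vertex 4.7 0.4 0.4
  endloop
 endfacet
 facet normal -0.201 -0.895 -0.398
  outer loop
   vertex 0.5 1.3 0.5
   vertex 4.7 0.4 0.4
   vertex 0.3 0.9 1.5
  endloop
 endfacet
 facet normal 0.081 0.477 -0.875
  outer loop
   vertex 0.5 1.3 0.5
   vertex 1.6 3.5 1.8
   vertex 4.7 0.4 0.4
  endloop
 endfacet
 facet normal -0.260 0.033 0.965
  outer loop
   vertex 0.7 1.8 3.8
   vertex 1.6 0.1 4.1
   vertex 4.4 4.6 4.7
  endloop
 endfacet
 facet normal -0.862 -0.402 0.307
  outer loop
   vertex 0.7 1.8 3.8
   vertex 0.3 0.9 1.5
   vertex 1.6 0.1 4.1
  endloop
 endfacet
 facet normal -0.904 0.427 -0.010
  outer loop
   vertex 0.7 1.8 3.8
   vertex 0.5 1.3 0.5
   vertex 0.3 0.9 1.5
  endloop
 endfacet
 facet normal -0.891 0.454 -0.015
  outer loop
   vertex 0.7 1.8 3.8
   vertex 1.6 3.5 1.8
   vertex 0.5 1.3 0.5
  endloop
 endfacet
 facet normal 0.292 0.767 -0.572
  outer loop
   vertex 2.5 4.8 4.0
   vertex 4.4 4.6 4.7
   vertex 1.6 3.5 1.8
  endloop
 endfacet
 facet normal -0.330 0.136 0.934
  outer loop
   vertex 2.5 4.8 4.0
   vertex 0.7 1.8 3.8
   vertex 4.4 4.6 4.7
  endloop
 endfacet
 facet normal -0.858 0.511 0.049
  outer loop
   vertex 2.5 4.8 4.0
   vertex 1.6 3.5 1.8
   vertex 0.7 1.8 3.8
  endloop
 endfacet
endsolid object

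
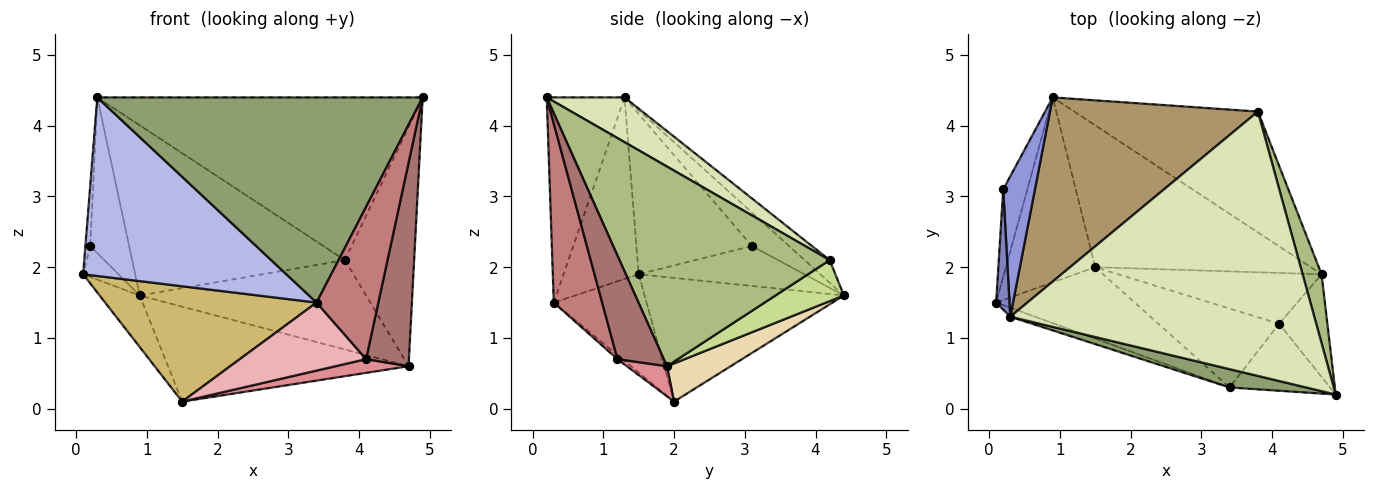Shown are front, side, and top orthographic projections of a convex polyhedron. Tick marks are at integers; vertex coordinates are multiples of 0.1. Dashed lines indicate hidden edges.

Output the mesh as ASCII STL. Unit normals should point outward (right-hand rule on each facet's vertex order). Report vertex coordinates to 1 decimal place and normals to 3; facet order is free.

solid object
 facet normal -0.842 0.180 -0.508
  outer loop
   vertex 0.2 3.1 2.3
   vertex 0.9 4.4 1.6
   vertex 0.1 1.5 1.9
  endloop
 endfacet
 facet normal -0.996 0.041 0.083
  outer loop
   vertex 0.2 3.1 2.3
   vertex 0.1 1.5 1.9
   vertex 0.3 1.3 4.4
  endloop
 endfacet
 facet normal -0.578 0.606 0.547
  outer loop
   vertex 0.2 3.1 2.3
   vertex 0.3 1.3 4.4
   vertex 0.9 4.4 1.6
  endloop
 endfacet
 facet normal -0.346 -0.937 -0.047
  outer loop
   vertex 3.4 0.3 1.5
   vertex 0.3 1.3 4.4
   vertex 0.1 1.5 1.9
  endloop
 endfacet
 facet normal -0.232 -0.969 0.086
  outer loop
   vertex 3.4 0.3 1.5
   vertex 4.9 0.2 4.4
   vertex 0.3 1.3 4.4
  endloop
 endfacet
 facet normal 0.946 0.312 0.090
  outer loop
   vertex 3.8 4.2 2.1
   vertex 4.9 0.2 4.4
   vertex 4.7 1.9 0.6
  endloop
 endfacet
 facet normal 0.177 0.585 -0.791
  outer loop
   vertex 3.8 4.2 2.1
   vertex 4.7 1.9 0.6
   vertex 0.9 4.4 1.6
  endloop
 endfacet
 facet normal 0.124 0.520 0.845
  outer loop
   vertex 3.8 4.2 2.1
   vertex 0.3 1.3 4.4
   vertex 4.9 0.2 4.4
  endloop
 endfacet
 facet normal -0.080 0.677 0.732
  outer loop
   vertex 3.8 4.2 2.1
   vertex 0.9 4.4 1.6
   vertex 0.3 1.3 4.4
  endloop
 endfacet
 facet normal -0.349 -0.797 -0.493
  outer loop
   vertex 1.5 2.0 0.1
   vertex 3.4 0.3 1.5
   vertex 0.1 1.5 1.9
  endloop
 endfacet
 facet normal -0.800 0.161 -0.578
  outer loop
   vertex 1.5 2.0 0.1
   vertex 0.1 1.5 1.9
   vertex 0.9 4.4 1.6
  endloop
 endfacet
 facet normal 0.146 0.550 -0.822
  outer loop
   vertex 1.5 2.0 0.1
   vertex 0.9 4.4 1.6
   vertex 4.7 1.9 0.6
  endloop
 endfacet
 facet normal 0.695 -0.642 -0.324
  outer loop
   vertex 4.1 1.2 0.7
   vertex 4.7 1.9 0.6
   vertex 4.9 0.2 4.4
  endloop
 endfacet
 facet normal 0.583 -0.744 -0.327
  outer loop
   vertex 4.1 1.2 0.7
   vertex 4.9 0.2 4.4
   vertex 3.4 0.3 1.5
  endloop
 endfacet
 facet normal 0.141 -0.258 -0.956
  outer loop
   vertex 4.1 1.2 0.7
   vertex 1.5 2.0 0.1
   vertex 4.7 1.9 0.6
  endloop
 endfacet
 facet normal -0.026 -0.653 -0.757
  outer loop
   vertex 4.1 1.2 0.7
   vertex 3.4 0.3 1.5
   vertex 1.5 2.0 0.1
  endloop
 endfacet
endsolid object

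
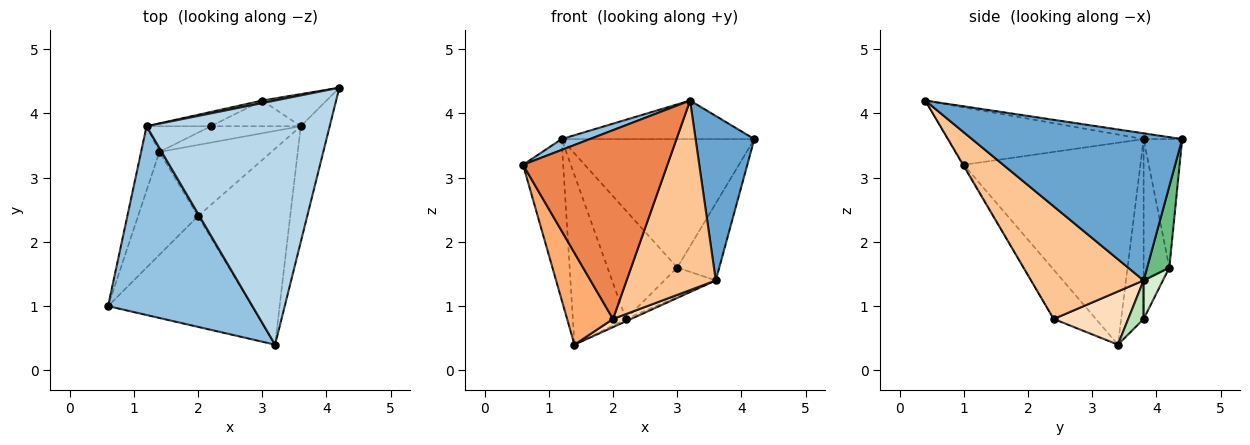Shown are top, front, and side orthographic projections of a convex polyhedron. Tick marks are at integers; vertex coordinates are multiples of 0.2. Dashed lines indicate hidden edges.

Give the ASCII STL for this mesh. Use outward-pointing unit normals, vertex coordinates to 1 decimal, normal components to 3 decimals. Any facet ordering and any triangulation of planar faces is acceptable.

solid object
 facet normal 0.946 -0.264 -0.186
  outer loop
   vertex 3.6 3.8 1.4
   vertex 4.2 4.4 3.6
   vertex 3.2 0.4 4.2
  endloop
 endfacet
 facet normal -0.369 -0.053 0.928
  outer loop
   vertex 1.2 3.8 3.6
   vertex 0.6 1.0 3.2
   vertex 3.2 0.4 4.2
  endloop
 endfacet
 facet normal -0.031 0.156 0.987
  outer loop
   vertex 1.2 3.8 3.6
   vertex 3.2 0.4 4.2
   vertex 4.2 4.4 3.6
  endloop
 endfacet
 facet normal -0.971 0.221 -0.088
  outer loop
   vertex 1.2 3.8 3.6
   vertex 1.4 3.4 0.4
   vertex 0.6 1.0 3.2
  endloop
 endfacet
 facet normal -0.005 -0.863 -0.506
  outer loop
   vertex 2.0 2.4 0.8
   vertex 3.2 0.4 4.2
   vertex 0.6 1.0 3.2
  endloop
 endfacet
 facet normal -0.522 -0.568 -0.636
  outer loop
   vertex 2.0 2.4 0.8
   vertex 0.6 1.0 3.2
   vertex 1.4 3.4 0.4
  endloop
 endfacet
 facet normal 0.660 -0.522 -0.540
  outer loop
   vertex 2.0 2.4 0.8
   vertex 3.6 3.8 1.4
   vertex 3.2 0.4 4.2
  endloop
 endfacet
 facet normal 0.427 -0.103 -0.898
  outer loop
   vertex 2.0 2.4 0.8
   vertex 1.4 3.4 0.4
   vertex 3.6 3.8 1.4
  endloop
 endfacet
 facet normal 0.438 0.830 -0.346
  outer loop
   vertex 3.0 4.2 1.6
   vertex 4.2 4.4 3.6
   vertex 3.6 3.8 1.4
  endloop
 endfacet
 facet normal -0.196 0.980 0.020
  outer loop
   vertex 3.0 4.2 1.6
   vertex 1.2 3.8 3.6
   vertex 4.2 4.4 3.6
  endloop
 endfacet
 facet normal 0.391 0.130 -0.911
  outer loop
   vertex 2.2 3.8 0.8
   vertex 3.6 3.8 1.4
   vertex 1.4 3.4 0.4
  endloop
 endfacet
 facet normal 0.272 0.724 -0.634
  outer loop
   vertex 2.2 3.8 0.8
   vertex 3.0 4.2 1.6
   vertex 3.6 3.8 1.4
  endloop
 endfacet
 facet normal -0.387 0.912 -0.138
  outer loop
   vertex 2.2 3.8 0.8
   vertex 1.4 3.4 0.4
   vertex 1.2 3.8 3.6
  endloop
 endfacet
 facet normal -0.343 0.931 -0.123
  outer loop
   vertex 2.2 3.8 0.8
   vertex 1.2 3.8 3.6
   vertex 3.0 4.2 1.6
  endloop
 endfacet
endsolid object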